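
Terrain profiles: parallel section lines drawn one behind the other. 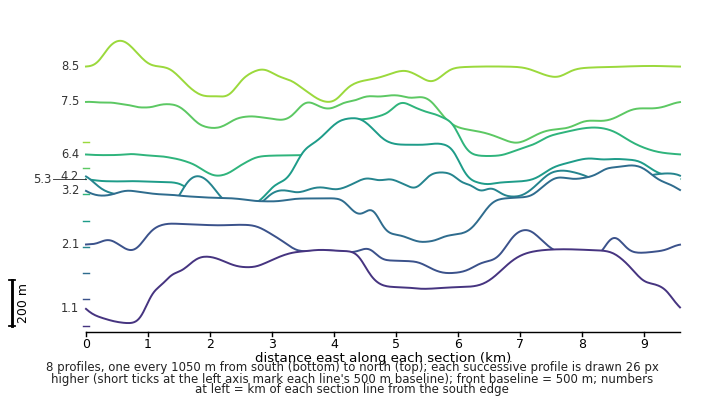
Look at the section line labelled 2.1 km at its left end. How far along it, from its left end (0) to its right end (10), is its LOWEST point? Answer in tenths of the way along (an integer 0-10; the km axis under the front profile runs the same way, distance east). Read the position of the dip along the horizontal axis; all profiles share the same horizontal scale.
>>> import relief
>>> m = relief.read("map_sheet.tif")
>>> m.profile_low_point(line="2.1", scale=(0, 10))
6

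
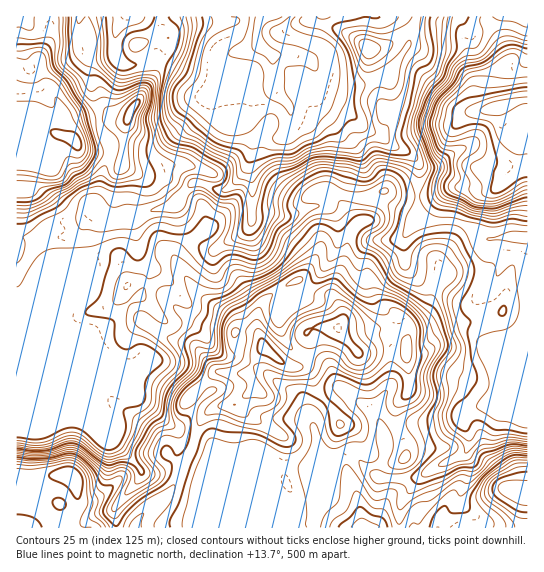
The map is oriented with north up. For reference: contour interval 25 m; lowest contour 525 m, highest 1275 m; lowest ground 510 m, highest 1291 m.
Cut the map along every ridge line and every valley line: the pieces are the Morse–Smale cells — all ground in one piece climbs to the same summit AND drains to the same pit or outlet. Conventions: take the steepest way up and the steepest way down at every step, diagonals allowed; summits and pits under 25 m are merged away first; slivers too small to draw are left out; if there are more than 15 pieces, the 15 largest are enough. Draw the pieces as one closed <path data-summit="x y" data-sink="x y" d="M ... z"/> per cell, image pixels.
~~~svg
<path data-summit="513 490" data-sink="265 17" d="M321 16l-56 0-6 7 0 20 14 14 2 26-5 6-16 4-10 9-1 16 10 17-6 32-6 9-18 15-22-8-10 1-15 19 12 26 13 16 8 4 6 0 28-16 8-8 2-12 21 0 13 3 24-9 12-2 11 4 20 19 17-11 5-19 5-6 5-1 13 5 18-1 0-33-7-9-16-6-17-13 10-8 5-15-1-25-3-9-9 0-21 8-19 0-17-6-9-14-9-7 8-5z"/><path data-summit="73 475" data-sink="265 17" d="M17 308l-1 219 99 1 0-21 21-24 6-11 15 0 15-11 7-12 0-15-8-9-40-33-44-20-57-57-9-3z"/><path data-summit="263 347" data-sink="265 17" d="M250 225l-7 8-18 10-12 10 2 18 18 26 10 22 0 19-6 11-7 6-7 0-5-3-24-25-9-4-14 1-12-8 0 5-14 18-1 15 2 6 17 1 22 7 23 23-26 33-5 3-5-1 5 4 6 11 22 7 5 3 5 6 20 10 23 22 1-19 3-6 53 4 18-9-6 0-7-5-8-35 3-6 12-13 16-11-7-6-9-18-12-6-20-7-8-9-7-14-1-11 17-20-11 2-4-3-21-38-9-25z"/><path data-summit="494 107" data-sink="265 17" d="M527 16l-132 1 6 2 6 6 2 5 0 13-21 32 4 36-5 15-10 8 17 13 16 6 7 9 1 34 13 0 24-9 39 2 34-24z"/><path data-summit="133 109" data-sink="265 17" d="M259 45l-28 8-6 4-8 10-6 18-8-1-10-8-31-16-7 17-30 44-26-2 2 12 10 15 0 8-10 23-2 17-8 12 2 7 6 6 12 2 26-4 17-8 20-4 11-15 9-7 7 0 22 8 18-16 8-14 4-19 0-7-10-17 1-16 5-6 21-7 5-6-2-26z"/><path data-summit="338 327" data-sink="265 17" d="M323 205l-12 2-24 9-13-3-22 1-1 20 9 25 9 18 16 23 12-3-16 16-2 5 1 11 7 14 8 9 20 7 12 6 10 20 32 22 8 8 8 22 28-12 25-2 24-7 6-6-8-13-5-4-32 0-10-2-4-4-2-45-6-6-14-7-28 2-13 4-7-5-2-3 6-8 0-4-11-24 11-25 5-28 5-11-19-18z"/><path data-summit="513 490" data-sink="527 238" d="M386 191l-9 4-6 22-12 6-4 6 18 11 22 0 8-4 1 25 3 6 8 9 23 9 24 16 8 2 5-3 12-13-4 7 0 11 11 32 12-1 15-10-28 68-10 11-15 6 12 22 5 20 15 20 5 13 5 3 17 4 1-255-19-2-24 3-14-11-16-7-28-1-10-11 0-13-18 0z"/><path data-summit="338 327" data-sink="527 238" d="M354 228l-6 10-3 20-13 33 11 24 0 4-6 8 2 3 6 5 25-6 17 0 10 4 10 9 2 45 4 4 10 2 32 0 5 4 9 14 14-6 10-11 6-11 22-57-15 10-12 1-11-32 0-14-8 9-5 3-8-2-24-16-23-9-8-9-3-6-1-25-8 4-22 0z"/><path data-summit="75 141" data-sink="265 17" d="M79 16l-63 1 1 258 22-32 12-6 20-1 9-6 12-17-1-7 8-12 2-17 10-23-2-12-8-11-3-12-21 5-5 6-1 7-10-3 4-20-10-17 0-6 20-14 13-19-7-5-2-6-2-17z"/><path data-summit="513 490" data-sink="265 17" d="M93 211l-16 22-6 3-20 1-8 3-10 9-6 13-11 13 0 32 5 5 9 3 31 29 50 21 20 6 14-10 0-22 14-18-3-10-16-16 11-25-12-16-6-36-26 3-8-2z"/><path data-summit="513 490" data-sink="265 17" d="M467 411l-12 8-42 6-29 13 1 17-6 16 0 6 7 2 34-2-20 29-1 22 129-1 0-33-18-5-5-3-5-13-12-15-8-25z"/><path data-summit="134 527" data-sink="265 17" d="M179 435l0 14-7 12-15 11-15 0-6 11-21 24 2 21 179-1 0-2-11-12-18-9-4-5-3-8-25-24-20-10-5-6-5-3-22-7z"/><path data-summit="338 327" data-sink="265 17" d="M175 204l-21 5-21 9 6 36 12 16-11 25 25 26 6 3 14-1 9 4 24 25 12 3 7-6 6-11 0-19-3-8-11-21-14-19 0-21-9-2-11-10-10-13z"/><path data-summit="369 49" data-sink="265 17" d="M394 16l-72 0-3 6-7 31-8 5 9 7 9 14 17 6 19 0 29-9 22-33 0-13-2-5-6-6z"/><path data-summit="362 527" data-sink="265 17" d="M353 452l-7 0-11 5-10 14-6 19-4 37 83 1 2-22 19-28-41-1-8-5z"/>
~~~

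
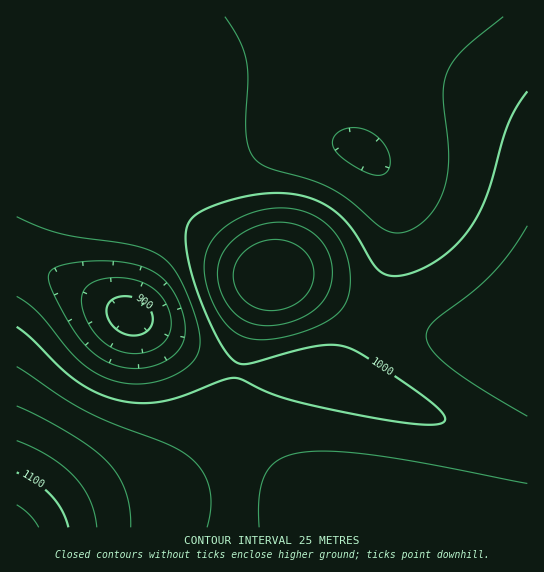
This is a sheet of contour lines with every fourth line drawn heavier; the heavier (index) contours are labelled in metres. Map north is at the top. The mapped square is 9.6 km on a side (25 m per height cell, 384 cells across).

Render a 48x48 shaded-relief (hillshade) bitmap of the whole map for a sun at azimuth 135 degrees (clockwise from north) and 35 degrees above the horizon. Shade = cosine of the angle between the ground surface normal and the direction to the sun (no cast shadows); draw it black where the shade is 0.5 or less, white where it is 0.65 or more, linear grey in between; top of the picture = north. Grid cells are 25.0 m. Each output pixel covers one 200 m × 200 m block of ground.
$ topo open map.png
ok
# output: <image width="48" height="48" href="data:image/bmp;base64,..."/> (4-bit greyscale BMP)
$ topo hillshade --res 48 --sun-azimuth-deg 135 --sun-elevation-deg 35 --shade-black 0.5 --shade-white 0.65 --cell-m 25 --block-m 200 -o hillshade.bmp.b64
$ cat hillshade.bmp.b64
<image width="48" height="48" href="data:image/bmp;base64,Qk32BAAAAAAAAHYAAAAoAAAAMAAAADAAAAABAAQAAAAAAIAEAAATCwAAEwsAABAAAAAAAAAAAAAAABEREQAiIiIAMzMzAERERABVVVUAZmZmAHd3dwCIiIgAmZmZAKqqqgC7u7sAzMzMAN3d3QDu7u4A////AHiJmZmZmZmIiId3d3d3d3d3d3d3d3dmZneImZmZmZiIiId3d3d3d3d3d3d3d3ZmZnd4iJmZmYiIiId3d3d3d3d3d3d3dmZmZmd3iIiIiIiIiId3d3d3d3d3d3dmZmZmZmZ3eIiIiIiIiHd3d3d3d3d3dmZmZmZmZmZ3d3iIiIiId3d3d3d3d3dmZmZmZmZmZmZnd3d3d3d3d3d3d3d3d2ZmZmZmZmZmZmZmd3d3d3d3d3d3d3d2ZmZmZmZmZmZnd2ZmZndmZmZ3d3d3d3ZmZmZmZmZmZmd3eGZmZmZmZmZmZnd3ZmZmZmZmZmZmd3d4iGZmZmZlVVVVZmZmZmZmZmZmZmZ3d4iIiGZmZmVVRERFVWZmZmZmZmZmZ3d3iIiIiGZmZmVUQzM0RVZmZmZmZmZ3d3iIiIiIiHd3dmVEMyIjNFZnd3d3d3d3eIiIiIiIiHd3d2VEMhESNFZ4iIiId3eIiIiIiIh3d3d3d2ZUMhERI1aJmqqpmIiIiIiId3d3d3d4h3ZUMhERI1aJu8y7qZiIiHd3d3d3d3d4iIdlQyERI1eKvN3cupmId3d3d3d3d3eIiYh3VDIRI1aKve7u26mHd3ZmZmZmZneImZmYdlMiI0aJvN7u3LmHdmZmZmZmZneImqqpl2VDI0V4q83u7bqHdmZmZmZmZneJmru7qYZTMzVniazd7cqXZmVVVWZmZneJqrzLupdUMjRWeJq83cuYZlVVVVVmZneJq7zMuphkMiJFZ4irzMuYdlVVVVVWZniZq7zLuph1MhEkVneJq7qYdlVVVVVVZoiZqru7uph1MhESRWZ4mqqYdlVVVVVVVoiZqqqqqph2QhABI1VniZmYdlVVVVVVVYmZmZqpmZh2UyAAEjRWeIiHdlVVVVVVVYiJmZmZmIh3VDEAASNFZ4iHZlVVVVVVVYiIiIiIiIh3ZUMhESI0Vnd3ZlVVVVVVVYiIiIiIiId3dlQyIiI0Vmd3ZlVVVVVVVYiId3d3d3d3d2ZUMzNEVmZ3ZmVVVVVVVXd3d3d3d3d3d3dlVERFVmd3ZmZVVVVVVXd3d3d3d3d3d3d3ZmZmZnd3dmZmVVVVZnd3d3d3d3d3iIiHd3d3d3d3d2ZmZmZmZnd3d3d3d3d3iIiIiIiIiIh3d3ZmZmZmZnd3d3d3d3d4iIiIiIiIiIiHd3dmZmZmZnd3d3d3d3d4iIiIiIiIiIiId3dmZmZmZnd3d3d3d3d4iIiIiJmZiIiId3d2ZmZmZnd3d3d3d3d4iIiIiImYiIiId3d2ZmZmZnd3d3d3d3d4iIiIiIiIiIiId3d2ZmZmZnd3d3d3d3d3iIiIiIiIiIiId3d2ZmZmZnd3d3d3d3d3iIiIiIiIiIiHd3d2ZmZmZnd3d3d3d3d3iIiIiIiIiIh3d3d2ZmZmZnd3d3d3d3d3eIiIiIiIiId3d3d2ZmZmZnd3d3d3d3d3d4iIiIiIh3d3d3dmZmZmZnd3d3d3d3d3d3iIiIiHd3d3d3dmZmZmZnd3d3d3d3d3d3eIiIh3d3d3d3dmZmZmZg=="/>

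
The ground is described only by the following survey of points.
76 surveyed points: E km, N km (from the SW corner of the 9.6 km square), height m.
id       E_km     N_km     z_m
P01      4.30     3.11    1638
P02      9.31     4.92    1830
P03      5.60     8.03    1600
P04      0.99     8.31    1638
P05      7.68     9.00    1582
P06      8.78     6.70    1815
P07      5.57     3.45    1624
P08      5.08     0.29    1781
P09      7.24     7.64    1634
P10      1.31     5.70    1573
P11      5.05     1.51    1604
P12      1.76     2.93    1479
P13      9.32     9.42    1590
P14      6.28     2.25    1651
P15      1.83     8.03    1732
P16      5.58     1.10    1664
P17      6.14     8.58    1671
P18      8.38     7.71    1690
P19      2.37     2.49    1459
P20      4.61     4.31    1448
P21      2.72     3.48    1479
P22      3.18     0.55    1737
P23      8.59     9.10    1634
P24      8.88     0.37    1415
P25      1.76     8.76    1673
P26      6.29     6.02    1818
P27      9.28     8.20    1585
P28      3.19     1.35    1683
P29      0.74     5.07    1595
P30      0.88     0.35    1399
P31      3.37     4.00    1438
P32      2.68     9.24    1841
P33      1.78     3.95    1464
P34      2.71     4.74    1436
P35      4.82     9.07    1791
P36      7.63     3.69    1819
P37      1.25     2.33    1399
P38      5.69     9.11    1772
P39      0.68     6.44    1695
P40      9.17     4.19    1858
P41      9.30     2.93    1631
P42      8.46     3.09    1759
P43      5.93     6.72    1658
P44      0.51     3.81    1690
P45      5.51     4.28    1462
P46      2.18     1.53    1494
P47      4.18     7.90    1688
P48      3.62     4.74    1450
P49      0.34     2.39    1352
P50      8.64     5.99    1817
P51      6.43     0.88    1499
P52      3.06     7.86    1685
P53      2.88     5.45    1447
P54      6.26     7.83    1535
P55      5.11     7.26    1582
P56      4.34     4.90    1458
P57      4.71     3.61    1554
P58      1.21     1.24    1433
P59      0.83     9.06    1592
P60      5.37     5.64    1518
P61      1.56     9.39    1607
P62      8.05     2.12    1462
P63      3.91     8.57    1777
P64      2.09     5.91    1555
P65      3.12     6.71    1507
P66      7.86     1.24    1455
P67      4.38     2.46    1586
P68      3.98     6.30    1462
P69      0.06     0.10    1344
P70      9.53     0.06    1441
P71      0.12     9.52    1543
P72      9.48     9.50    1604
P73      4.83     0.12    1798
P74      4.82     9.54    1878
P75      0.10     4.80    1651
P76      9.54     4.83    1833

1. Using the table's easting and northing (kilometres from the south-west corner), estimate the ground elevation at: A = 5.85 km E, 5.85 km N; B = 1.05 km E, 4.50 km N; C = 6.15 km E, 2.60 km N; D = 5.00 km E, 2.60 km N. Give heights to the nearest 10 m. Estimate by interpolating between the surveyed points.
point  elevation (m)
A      1670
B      1590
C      1680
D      1590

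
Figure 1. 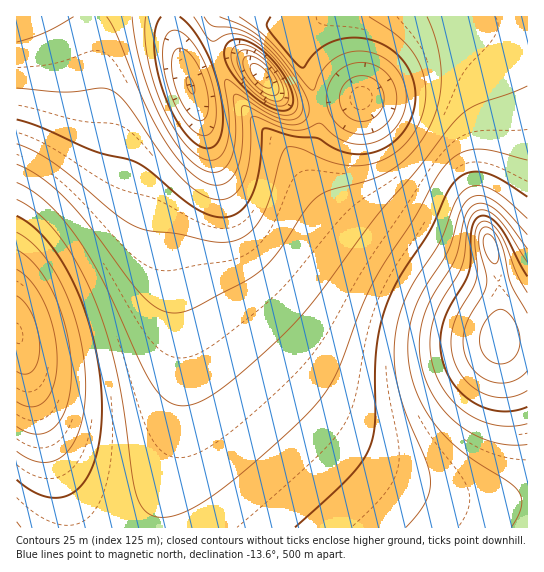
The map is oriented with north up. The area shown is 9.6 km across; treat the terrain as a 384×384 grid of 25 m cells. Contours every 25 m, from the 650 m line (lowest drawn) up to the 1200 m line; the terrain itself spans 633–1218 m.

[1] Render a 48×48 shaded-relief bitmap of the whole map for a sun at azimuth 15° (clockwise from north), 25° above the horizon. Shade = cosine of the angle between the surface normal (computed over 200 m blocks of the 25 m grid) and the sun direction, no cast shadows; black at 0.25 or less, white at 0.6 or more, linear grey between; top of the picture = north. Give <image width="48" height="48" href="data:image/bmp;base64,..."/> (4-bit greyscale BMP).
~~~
<image width="48" height="48" href="data:image/bmp;base64,Qk32BAAAAAAAAHYAAAAoAAAAMAAAADAAAAABAAQAAAAAAIAEAAATCwAAEwsAABAAAAAAAAAAAAAAABEREQAiIiIAMzMzAERERABVVVUAZmZmAHd3dwCIiIgAmZmZAKqqqgC7u7sAzMzMAN3d3QDu7u4A////AGZmd3d3iIiIiIiIiIiIiIiIiIiIiIh3eGZmd3d3iIiIiIiIiIiIiIiIiIiIh3d3d2ZmZ3d4iIiIiIiIiIiIiIiIiIiHd3d3d2ZmZ3d4iIiIiIiIiIiIiIiIiId3d3d3d2ZmZ3d4iIiIiIiIiIiIiIiIiHd3d3d3d1VmZ3d4iIiIiIiIiIiIiIiIh3d3dmZmZlVmZ3eIiIiIiIiIiIiIiIiId3d2ZmZmZlVmZ3eIiIiIiIiIiIiIiIiHd3dmZVVVVVVmd3iIiIiIiIiIiIiIiIh3d3ZmVVVVVVVmd3iIiIiIiIiIiIiIiIh3d2ZlVERERVZmd4iIiIiIiIiIiIiIiId3d2ZVRERERFZneIiIiIiIiIiIiIiIiId3dmVURDM0RGZneIiIiIiIiIiIiIiIiId3dmVURDNERWZ3iIiIiIiIiIiIiIiIiId3dmVUREREVWd4iImZiIiIiIiIiIiIiId3dmVVRERFVneIiZmZmIiIiIiIiIiIiId3dmZVVVVWZneImZmZmIiIiIiIiIiIiId3dmZlVWZmd3iJmZmZmIiIiIiIiIiIiId3d2ZmZmd3iIiZmZmZmIiIiIiIiIiIiId3d3d3d3eIiYmZqqmZmIiIiIiIiIiIiIh3d3d3iIiImZmqqqmZmIiIiIiIiIiIiIiIiIiIiIiJmpqqqqqZmIiIiIiIiIiIiIiIiIiImZiJq6qqqqqZmIiIiIiIiIiIiIiIiIiJmYh4q6qqqqqZmIiIiIiIiIiIiIiIiIiZmYZorKq7qqqZmIiIiIiIiIiIiIiIiIiZmHVIvLu7qqmZmIiIiImYiIiIiIiIiIiZh1Nazbu7qqmZiIiIiZmYiIiIiIiIiIiIh1Sd3bu7qqmZiIiImZmZiIiIiIiIiIiIhljv7Lu7qqmZiIiJmaqZiIiIiIiIiIiId3z/3Lu6qpmZiIiZqqqZiIiIiIiIiIiIiK7+y7u6qpmYiIiaq7qZiIiIiIiIiIiIib7turuqqZmYiImau7qYh3iIiImZiIiIib3cqrqqqZmIiJmrzLqYd3iIiZmZmYiIibu6qaqqmZmIiJq7zLqHd3iImqqqqZiImaqqmaqqmZmIiZq83LmHd3iJqru7upmImZqZmaqpmZiIiZvN3Kh2Z4mqq8zMuqmYmZmZmKqZmYiIiavN25dmaL3cu8zMuqmIiZmYiJmZmYiImavNyoZVjP/rq8u7qpiIiIiIiJmZmIiImrzcuXVX3//JmqqpmIiIiIiIiJmZiIiImrzMqFRc//xliZmIh3d3iIiIiJmYiIiImrzLlkSf/8QTeId3ZmZneIiIiJmIiIiJmru5dDbf+zAEd2ZlVVVneIiIiJiIiIiJmruoUznvogAGZlVEREVneIiIiIiIiIiJmqqWQ0rIEAA2ZUQzM0Vnd4iIiIiIiIiJmql1MlhhAAFnZUQzM0Vnd4iIiIiIiIiJmZhkM1UQABZ3ZlRDRFZnd3iIiIiIiIiJmYdUI0IAAWd3dlVVVWZ3d3d3d4iIiIiJmYdTIzEAFXh3dmVVVmZ3d3d3dw=="/>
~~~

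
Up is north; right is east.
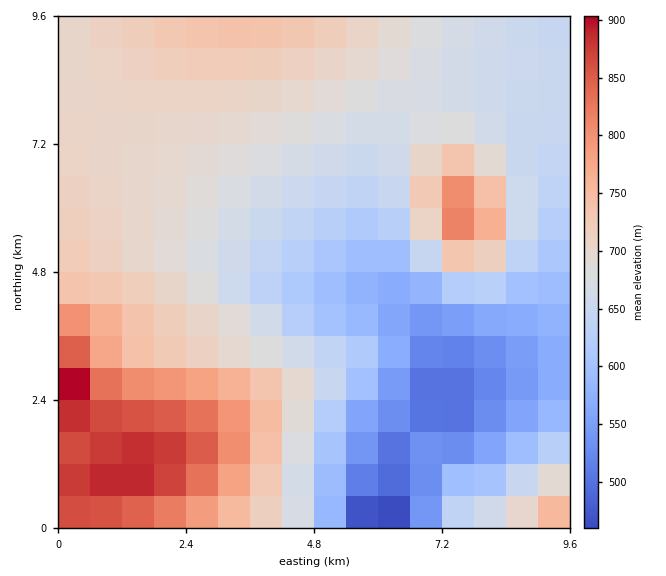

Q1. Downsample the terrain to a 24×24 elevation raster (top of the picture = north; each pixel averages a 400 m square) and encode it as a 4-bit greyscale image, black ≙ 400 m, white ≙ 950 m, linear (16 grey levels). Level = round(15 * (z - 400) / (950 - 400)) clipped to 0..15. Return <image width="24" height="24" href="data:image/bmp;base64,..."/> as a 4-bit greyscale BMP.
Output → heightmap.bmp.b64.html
<image width="24" height="24" href="data:image/bmp;base64,Qk2WAQAAAAAAAHYAAAAoAAAAGAAAABgAAAABAAQAAAAAACABAAATCwAAEwsAABAAAAAAAAAAAAAAABEREQAiIiIAMzMzAERERABVVVUAZmZmAHd3dwCIiIgAmZmZAKqqqgC7u7sAzMzMAN3d3QDu7u4A////AMzMy7qZh2MRNGh4mt3d3Luph2QiNGZnid3d3cuph2QzNFVmeN3d3cy6h2UzNERVZ93d3cy6l2VDMzNFVu3czMu6mGVEMjNEVe3Lu7qpmHZUMzM0Rey6qpmZiHZlQzM0RcupmYiHd2ZlQzNERbqpmIiIdmVVREREVaqqmZh3ZlVURFVVVZmYiId2ZlVVVWdmVZmYiId3ZmVVV4mHZpmIiId3dmZmaKuXZpmIiIh3d2ZmebyXZpiIiIh3d3ZniruXZoiIiIiHd3d3iaqHd4iIiIiIh3d3iJiHd4iIiIiIiHd3eIh3d4iIiIiIiIh3d3d3d4iIiIiIiIiId3d3d4iImZmZmIiIh3d3d4iJmZmZmZiIiHd3d4iZmZmZmZmIiHd3dw=="/>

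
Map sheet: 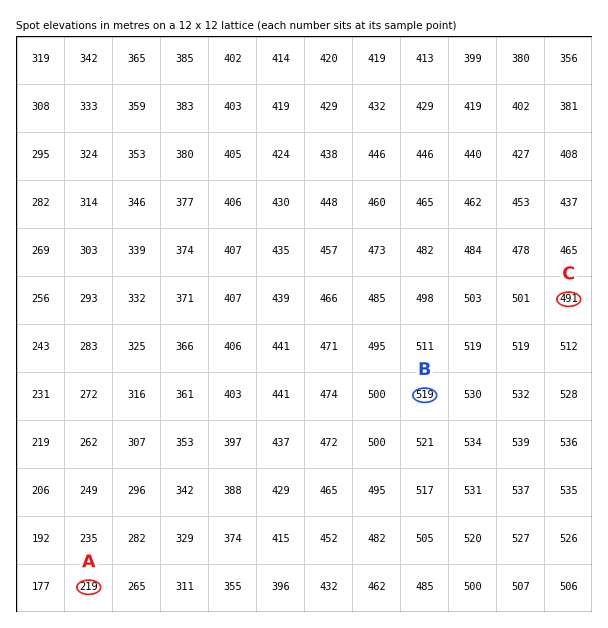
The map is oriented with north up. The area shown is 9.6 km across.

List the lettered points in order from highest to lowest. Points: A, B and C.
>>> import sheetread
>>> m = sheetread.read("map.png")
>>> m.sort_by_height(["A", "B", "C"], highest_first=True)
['B', 'C', 'A']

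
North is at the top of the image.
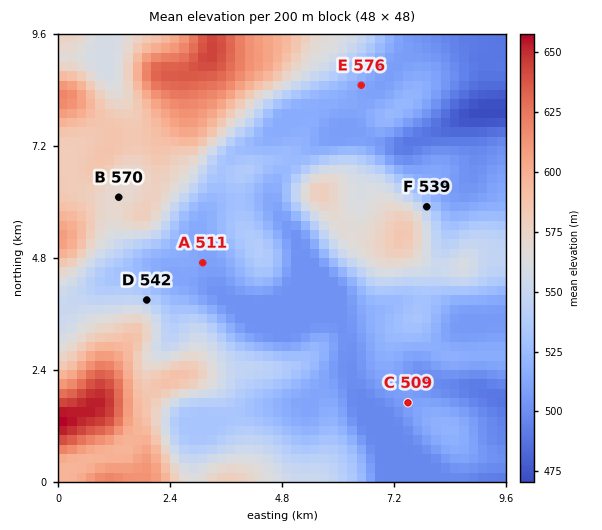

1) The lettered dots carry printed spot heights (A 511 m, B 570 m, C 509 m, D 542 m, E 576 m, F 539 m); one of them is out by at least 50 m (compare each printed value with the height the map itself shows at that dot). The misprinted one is E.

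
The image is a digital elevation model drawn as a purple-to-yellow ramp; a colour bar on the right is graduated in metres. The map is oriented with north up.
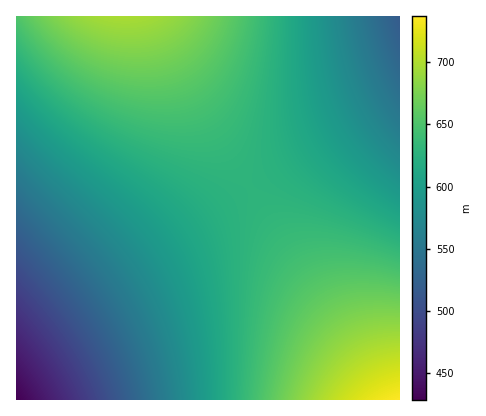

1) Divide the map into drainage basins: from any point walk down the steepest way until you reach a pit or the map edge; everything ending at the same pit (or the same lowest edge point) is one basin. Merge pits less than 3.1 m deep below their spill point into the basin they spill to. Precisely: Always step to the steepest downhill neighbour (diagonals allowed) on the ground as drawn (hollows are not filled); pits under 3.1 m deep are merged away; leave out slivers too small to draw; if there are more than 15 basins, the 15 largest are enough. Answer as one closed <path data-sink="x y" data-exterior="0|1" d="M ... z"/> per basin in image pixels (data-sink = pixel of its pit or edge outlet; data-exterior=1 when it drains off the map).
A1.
<path data-sink="16 400" data-exterior="1" d="M154 16l-138 0 0 384 368 0-45-76-69-104-54-88z"/><path data-sink="400 16" data-exterior="1" d="M400 16l-246 0 42 82 41 70 102 156 45 76 16 0z"/>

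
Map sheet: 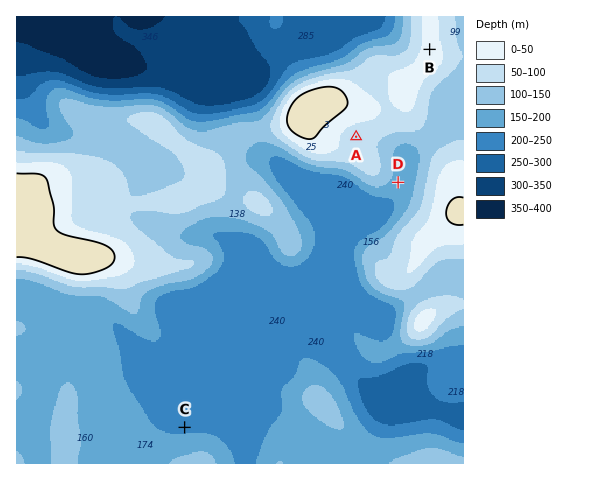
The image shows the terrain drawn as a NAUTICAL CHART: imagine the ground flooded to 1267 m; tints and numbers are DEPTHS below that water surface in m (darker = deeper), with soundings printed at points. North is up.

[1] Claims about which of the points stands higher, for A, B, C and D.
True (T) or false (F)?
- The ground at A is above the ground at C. T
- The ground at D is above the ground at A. F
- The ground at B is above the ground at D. T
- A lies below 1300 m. T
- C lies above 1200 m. F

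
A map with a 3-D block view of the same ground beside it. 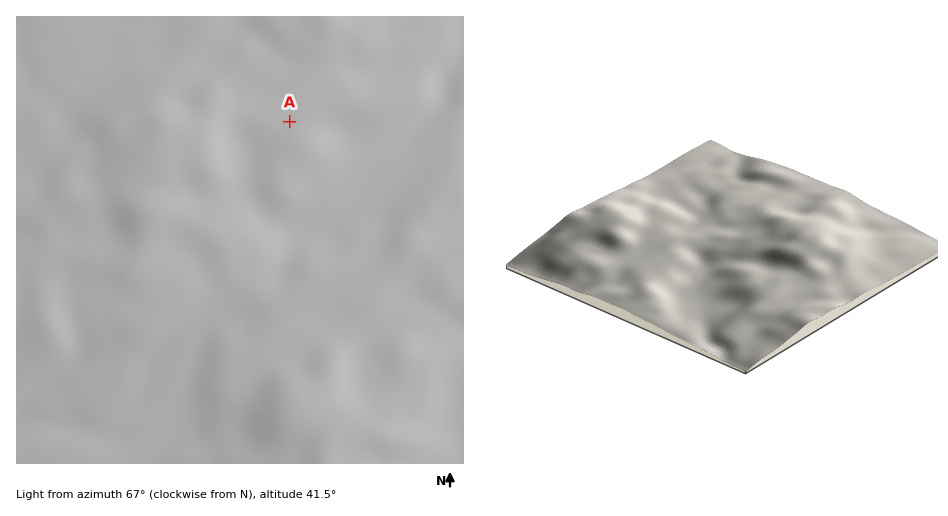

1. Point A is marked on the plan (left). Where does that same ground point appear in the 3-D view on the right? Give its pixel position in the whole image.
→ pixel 769 287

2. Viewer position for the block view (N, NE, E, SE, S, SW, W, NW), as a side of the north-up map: NE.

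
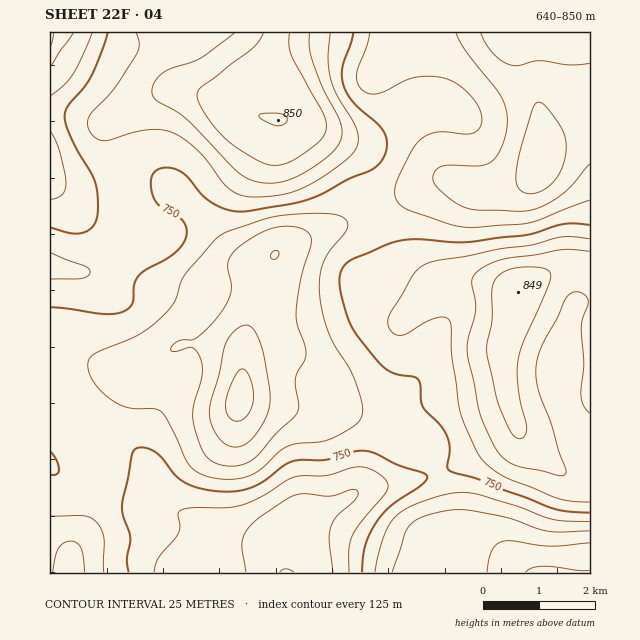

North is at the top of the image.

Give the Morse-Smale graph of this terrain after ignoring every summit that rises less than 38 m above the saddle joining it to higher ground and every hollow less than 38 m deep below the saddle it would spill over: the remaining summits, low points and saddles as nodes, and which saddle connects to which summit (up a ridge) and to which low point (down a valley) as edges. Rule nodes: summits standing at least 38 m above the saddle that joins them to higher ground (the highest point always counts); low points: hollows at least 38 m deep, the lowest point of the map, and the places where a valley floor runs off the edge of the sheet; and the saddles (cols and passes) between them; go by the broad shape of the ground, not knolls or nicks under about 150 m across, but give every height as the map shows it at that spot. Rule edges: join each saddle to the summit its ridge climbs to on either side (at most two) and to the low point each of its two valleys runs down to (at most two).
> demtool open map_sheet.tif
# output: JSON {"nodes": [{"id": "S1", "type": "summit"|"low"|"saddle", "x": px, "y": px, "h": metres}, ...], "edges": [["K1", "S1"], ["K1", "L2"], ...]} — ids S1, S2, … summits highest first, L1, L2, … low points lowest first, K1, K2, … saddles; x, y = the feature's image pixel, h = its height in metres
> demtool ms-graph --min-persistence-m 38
{"nodes": [
{"id": "S1", "type": "summit", "x": 274, "y": 119, "h": 850},
{"id": "S2", "type": "summit", "x": 518, "y": 292, "h": 849},
{"id": "S3", "type": "summit", "x": 287, "y": 572, "h": 826},
{"id": "L1", "type": "low", "x": 239, "y": 399, "h": 640},
{"id": "L2", "type": "low", "x": 545, "y": 572, "h": 646},
{"id": "L3", "type": "low", "x": 573, "y": 33, "h": 651},
{"id": "L4", "type": "low", "x": 70, "y": 571, "h": 692},
{"id": "L5", "type": "low", "x": 64, "y": 33, "h": 697},
{"id": "K1", "type": "saddle", "x": 116, "y": 183, "h": 758},
{"id": "K2", "type": "saddle", "x": 438, "y": 472, "h": 748},
{"id": "K3", "type": "saddle", "x": 80, "y": 413, "h": 746},
{"id": "K4", "type": "saddle", "x": 376, "y": 212, "h": 732}],
"edges": [["K1", "S1"], ["K1", "L1"], ["K1", "L5"], ["K2", "S2"], ["K2", "S3"], ["K2", "L1"], ["K2", "L2"], ["K3", "S3"], ["K3", "L1"], ["K3", "L4"], ["K4", "S1"], ["K4", "S2"], ["K4", "L1"], ["K4", "L3"]]}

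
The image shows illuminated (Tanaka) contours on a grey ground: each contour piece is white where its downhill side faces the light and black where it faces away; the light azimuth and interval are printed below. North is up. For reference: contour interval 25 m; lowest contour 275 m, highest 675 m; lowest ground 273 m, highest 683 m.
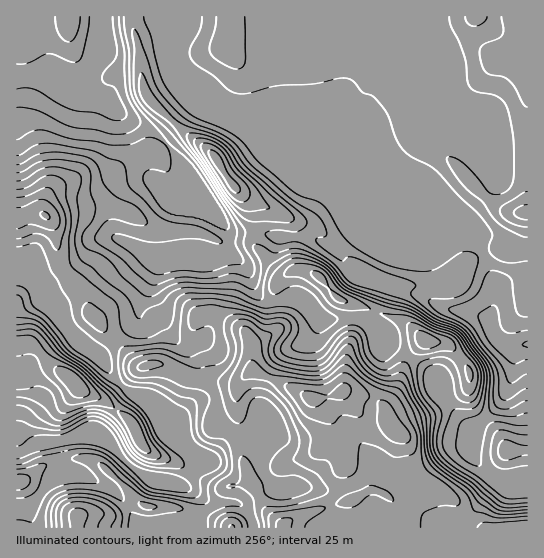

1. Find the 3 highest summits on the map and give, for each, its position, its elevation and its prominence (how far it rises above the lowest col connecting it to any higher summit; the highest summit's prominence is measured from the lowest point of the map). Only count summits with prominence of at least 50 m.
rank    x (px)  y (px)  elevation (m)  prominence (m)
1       311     398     683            410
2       78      515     659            119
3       73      381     648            152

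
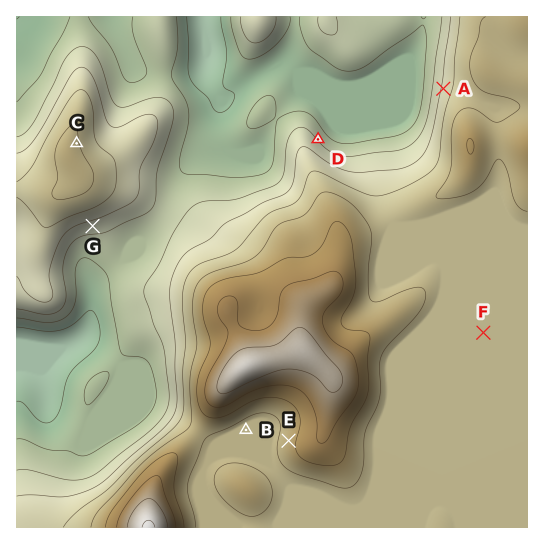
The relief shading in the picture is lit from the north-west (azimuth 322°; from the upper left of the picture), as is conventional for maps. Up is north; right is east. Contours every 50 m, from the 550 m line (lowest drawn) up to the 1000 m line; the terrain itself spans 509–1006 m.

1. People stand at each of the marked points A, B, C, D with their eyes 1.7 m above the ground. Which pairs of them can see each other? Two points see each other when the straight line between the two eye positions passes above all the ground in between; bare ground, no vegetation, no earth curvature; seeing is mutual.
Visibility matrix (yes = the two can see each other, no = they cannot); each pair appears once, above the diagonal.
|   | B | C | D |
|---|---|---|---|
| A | no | yes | yes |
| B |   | no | no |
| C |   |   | no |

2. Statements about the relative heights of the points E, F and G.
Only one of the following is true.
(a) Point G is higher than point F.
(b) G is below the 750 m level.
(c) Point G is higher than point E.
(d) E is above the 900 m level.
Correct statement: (b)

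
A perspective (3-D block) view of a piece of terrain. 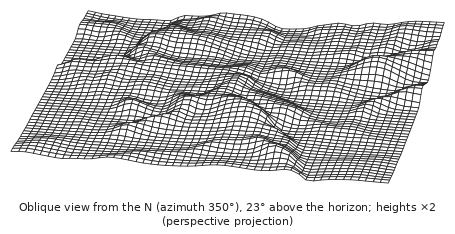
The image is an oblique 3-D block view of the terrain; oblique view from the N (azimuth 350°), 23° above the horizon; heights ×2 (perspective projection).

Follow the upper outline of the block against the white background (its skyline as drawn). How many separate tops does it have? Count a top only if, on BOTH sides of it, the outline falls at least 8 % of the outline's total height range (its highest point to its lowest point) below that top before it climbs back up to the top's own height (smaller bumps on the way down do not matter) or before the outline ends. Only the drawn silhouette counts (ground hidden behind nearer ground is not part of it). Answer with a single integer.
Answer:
2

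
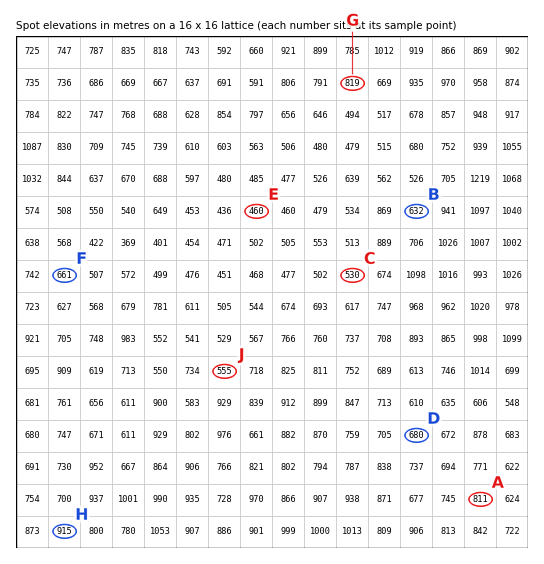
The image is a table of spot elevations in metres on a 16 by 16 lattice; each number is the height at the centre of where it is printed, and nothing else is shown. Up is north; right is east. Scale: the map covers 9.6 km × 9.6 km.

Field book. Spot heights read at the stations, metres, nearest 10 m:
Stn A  810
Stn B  630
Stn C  530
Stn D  680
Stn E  460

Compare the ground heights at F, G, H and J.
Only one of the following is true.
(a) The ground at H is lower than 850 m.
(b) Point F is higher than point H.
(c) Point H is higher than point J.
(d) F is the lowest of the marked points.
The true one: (c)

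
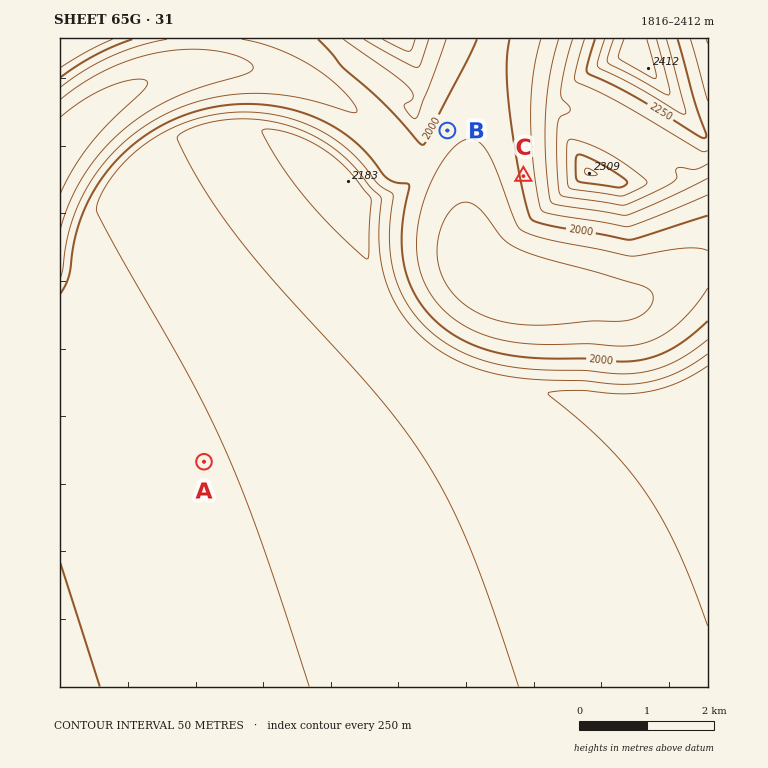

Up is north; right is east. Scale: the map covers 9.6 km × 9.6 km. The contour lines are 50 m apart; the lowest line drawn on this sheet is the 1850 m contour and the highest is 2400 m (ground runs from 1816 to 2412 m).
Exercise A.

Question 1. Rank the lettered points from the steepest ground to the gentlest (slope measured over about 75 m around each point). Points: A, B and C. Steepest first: C B A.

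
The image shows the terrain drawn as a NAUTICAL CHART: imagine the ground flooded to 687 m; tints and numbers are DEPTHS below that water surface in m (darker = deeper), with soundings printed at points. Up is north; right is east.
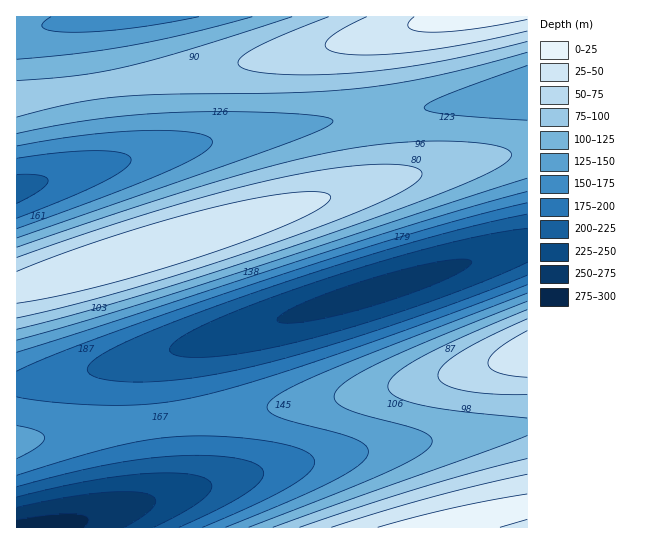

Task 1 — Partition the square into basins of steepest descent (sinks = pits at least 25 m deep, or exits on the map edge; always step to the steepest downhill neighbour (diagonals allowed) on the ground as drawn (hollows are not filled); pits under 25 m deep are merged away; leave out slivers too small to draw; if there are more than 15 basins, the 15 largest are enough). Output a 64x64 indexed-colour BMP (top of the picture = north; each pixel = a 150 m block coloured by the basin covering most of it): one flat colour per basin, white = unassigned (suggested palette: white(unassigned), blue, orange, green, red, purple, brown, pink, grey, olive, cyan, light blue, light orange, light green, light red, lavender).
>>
<image width="64" height="64" href="data:image/bmp;base64,Qk12CAAAAAAAAHYAAAAoAAAAQAAAAEAAAAABAAQAAAAAAAAIAAATCwAAEwsAABAAAAAAAAAA////ALR3HwAOf/8ALKAsACgn1gC9Z5QAS1aMAMJ34wB/f38AIr28AM++FwDox64AeLv/AIrfmACWmP8A1bDFADMzMzMzMzMzMzMzMzMzMzMzMzMzMzMzMzMzMzMzMzMzMzMzMzMzMzMzMzMzMzMzMzMzMzMzMzMzMzMzMzMzMzMzMzMzMzMzMzMzMzMzMzMzMzMzMzMzMzMzMzMzMzMzMzMzMzMzMzMzMzMzMzMzMzMzMzMzMzMzMzMzMzMzMzMzMzMzMzMzMzMzMzMzMzMzMzMzMzMzMzMzMzMzMzMzMzMzMzMzMzMzMzMzMzMzMzMzMzMzMzMzMzMzMzMzMzMzMzMzMzMzMzMzMzMzMzMzMzMzMzMzMzMzMzMzMzMzMzMzMzMzMzMzMzMzMzMzMzMzMzMzMzMzMzMzMzMzMzMzMzMzMzMzMzMzMzMzMzMzMzMzMzMzMzMzMzMzMzMzMzMzMzMzMzMzMzMzMzMzMzMzMzMzMzMzMzMzMzMzMzMzMzMzMzMzMzMzMzMzMzMzMzMzMzMzMzMzMzMzMzMzMzMzMzMRETMzMzMzMzMzMzMzMzMzMzMzMzMzMzMzMzMzMzMzMxEREREREzMzMzMzMzMzMzMzMzMzMzMzMzMzMzMzMzMzEREREREREREREzMzMzMzMzMzMzMzMzMzMzMzMzMzMzMRERERERERERERERERETMzMzMzMzMzMzMzMzMzMzMzMxEREREREREREREREREREREREzMzMzMzMzMzMzMzMzMzERERERERERERERERERERERERERETMzMzMzMzMzMzMzMRERERERERERERERERERERERERERERETMzMzMzMzMzMxERERERERERERERERERERERERERERERERETMzMzMzMzEREREREREREREREREREREREREREREREREREREzMzMzMRERERERERERERERERERERERERERERERERERERERMzMxERERERERERERERERERERERERERERERERERERERERETERERERERERERERERERERERERERERERERERERERERERERERERERERERERERERERERERERERERERERERERERERERERERERERERERERERERERERERERERERERERERERERERERERERERERERERERERERERERERERERERERERERERERERERERERERERERERERERERERERERERERERERERERERERERERERERERERERERERERERERERERERERERERERERERERERERERERERERERERERERERERERERERERERERERERERERERERERERERERERERERERERERERERERERERERERESIRERERERERERERERERERERERERERERERERERERERERIiIhEREREREREREREREREREREREREREREREREREREREiIiIiIRERERERERERERERERERERERERERERERERERESIiIiIiIhERERERERERERERERERERERERERERERERERIiIiIiIiIiEREREREREREREREREREREREREREREREREiIiIiIiIiIiIhERERERERERERERERERERERERERERESIiIiIiIiIiIiIiERERERERERERERERERERERERERERIiIiIiIiIiIiIiIiIhEREREREREREREREREREREREREiIiIiIiIiIiIiIiIiIiERERERERERERERERERERERESIiIiIiIiIiIiIiIiIiIiIRERERERERERERERERERERIiIiIiIiIiIiIiIiIiIiIiIiEREREREREREREREREREiIiIiIiIiIiIiIiIiIiIiIiIiIhERERERERERERERESIiIiIiIiIiIiIiIiIiIiIiIiIiIiERERERERERERERIiIiIiIiIiIiIiIiIiIiIiIiIiIiIiIhEREREREREREiIiIiIiIiIiIiIiIiIiIiIiIiIiIiIiIiIRERERERESIiIiIiIiIiIiIiIiIiIiIiIiIiIiIiIiIiIiIRERERIiIiIiIiIiIiIiIiIiIiIiIiIiIiIiIiIiIiIiIiIREiIiIiIiIiIiIiIiIiIiIiIiIiIiIiIiIiIiIiIiIiIiIiIiIiIiIiIiIiIiIiIiIiIiIiIiIiIiIiIiIiIiIiIiIiIiIiIiIiIiIiIiIiIiIiIiIiIiIiIiIiIiIiIiIiIiIiIiIiIiIiIiIiIiIiIiIiIiIiIiIiIiIiIiIiIiIiIiIiIiIiIiIiIiIiIiIiIiIiIiIiIiIiIiIiIiIiIiIiIiIiIiIiIiIiIiIiIiIiIiIiIiIiIiIiIiIiIiIiIiIiIiIiIiIiIiIiIiIiIiIiIiIiIiIiIiIiIiIiIkREQiIiIiIiIiIiIiIiIiIiIiIiIiIiIiIiIiIiIiIiREREREREIiIiIiIiIiIiIiIiIiIiIiIiIiIiIiIiIiJEREREREREREQiIiIiIiIiIiIiIiIiIiIiIiIiIiIiIkRERERERERERERERCIiIiIiIiIiIiIiIiIiIiIiIiIiREREREREREREREREREREIiIiIiIiIiIiIiIiIiIiIiJEREREREREREREREREREREREIiIiIiIiIiIiIiIiIiIkREREREREREREREREREREREREREIiIiIiIiIiIiIiIiRERERERERERERERERERERERERERERCIiIiIiIiIiIiJEREREREREREREREREREREREREREREREQiIiIiIiIiIkREREREREREREREREREREREREREREREREREIiIiIiIi"/>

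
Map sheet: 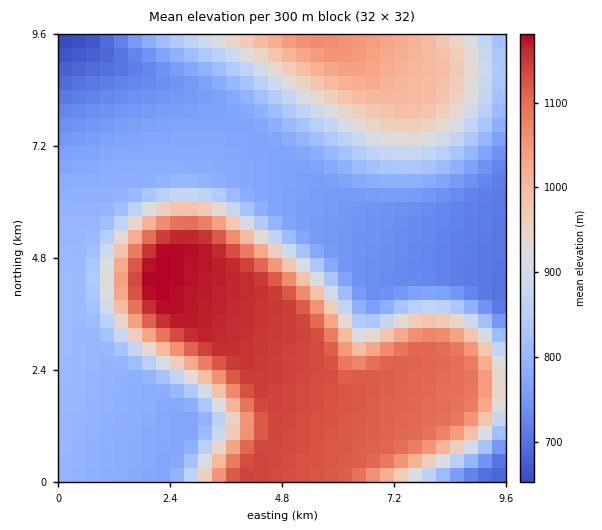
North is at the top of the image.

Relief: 650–1180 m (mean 910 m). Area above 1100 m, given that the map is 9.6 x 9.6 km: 19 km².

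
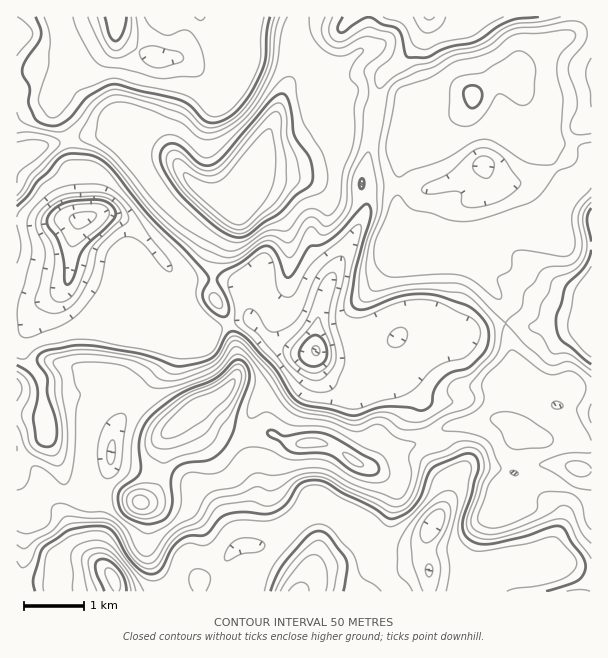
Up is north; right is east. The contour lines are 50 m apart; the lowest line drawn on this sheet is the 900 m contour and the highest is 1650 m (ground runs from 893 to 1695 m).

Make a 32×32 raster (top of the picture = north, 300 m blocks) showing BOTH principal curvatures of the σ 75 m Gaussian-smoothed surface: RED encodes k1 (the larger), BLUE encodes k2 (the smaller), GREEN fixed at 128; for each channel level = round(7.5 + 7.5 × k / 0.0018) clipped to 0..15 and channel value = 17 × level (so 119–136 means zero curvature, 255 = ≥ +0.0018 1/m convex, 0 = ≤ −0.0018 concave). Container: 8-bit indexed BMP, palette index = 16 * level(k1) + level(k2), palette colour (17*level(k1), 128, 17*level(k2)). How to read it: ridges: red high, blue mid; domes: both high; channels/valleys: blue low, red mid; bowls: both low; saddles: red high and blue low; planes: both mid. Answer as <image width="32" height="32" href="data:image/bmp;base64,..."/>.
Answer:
<image width="32" height="32" href="data:image/bmp;base64,Qk02CAAAAAAAADYEAAAoAAAAIAAAACAAAAABAAgAAAAAAAAEAAATCwAAEwsAAAABAAAAAAAAAIAAABGAAAAigAAAM4AAAESAAABVgAAAZoAAAHeAAACIgAAAmYAAAKqAAAC7gAAAzIAAAN2AAADugAAA/4AAAACAEQARgBEAIoARADOAEQBEgBEAVYARAGaAEQB3gBEAiIARAJmAEQCqgBEAu4ARAMyAEQDdgBEA7oARAP+AEQAAgCIAEYAiACKAIgAzgCIARIAiAFWAIgBmgCIAd4AiAIiAIgCZgCIAqoAiALuAIgDMgCIA3YAiAO6AIgD/gCIAAIAzABGAMwAigDMAM4AzAESAMwBVgDMAZoAzAHeAMwCIgDMAmYAzAKqAMwC7gDMAzIAzAN2AMwDugDMA/4AzAACARAARgEQAIoBEADOARABEgEQAVYBEAGaARAB3gEQAiIBEAJmARACqgEQAu4BEAMyARADdgEQA7oBEAP+ARAAAgFUAEYBVACKAVQAzgFUARIBVAFWAVQBmgFUAd4BVAIiAVQCZgFUAqoBVALuAVQDMgFUA3YBVAO6AVQD/gFUAAIBmABGAZgAigGYAM4BmAESAZgBVgGYAZoBmAHeAZgCIgGYAmYBmAKqAZgC7gGYAzIBmAN2AZgDugGYA/4BmAACAdwARgHcAIoB3ADOAdwBEgHcAVYB3AGaAdwB3gHcAiIB3AJmAdwCqgHcAu4B3AMyAdwDdgHcA7oB3AP+AdwAAgIgAEYCIACKAiAAzgIgARICIAFWAiABmgIgAd4CIAIiAiACZgIgAqoCIALuAiADMgIgA3YCIAO6AiAD/gIgAAICZABGAmQAigJkAM4CZAESAmQBVgJkAZoCZAHeAmQCIgJkAmYCZAKqAmQC7gJkAzICZAN2AmQDugJkA/4CZAACAqgARgKoAIoCqADOAqgBEgKoAVYCqAGaAqgB3gKoAiICqAJmAqgCqgKoAu4CqAMyAqgDdgKoA7oCqAP+AqgAAgLsAEYC7ACKAuwAzgLsARIC7AFWAuwBmgLsAd4C7AIiAuwCZgLsAqoC7ALuAuwDMgLsA3YC7AO6AuwD/gLsAAIDMABGAzAAigMwAM4DMAESAzABVgMwAZoDMAHeAzACIgMwAmYDMAKqAzAC7gMwAzIDMAN2AzADugMwA/4DMAACA3QARgN0AIoDdADOA3QBEgN0AVYDdAGaA3QB3gN0AiIDdAJmA3QCqgN0Au4DdAMyA3QDdgN0A7oDdAP+A3QAAgO4AEYDuACKA7gAzgO4ARIDuAFWA7gBmgO4Ad4DuAIiA7gCZgO4AqoDuALuA7gDMgO4A3YDuAO6A7gD/gO4AAID/ABGA/wAigP8AM4D/AESA/wBVgP8AZoD/AHeA/wCIgP8AmYD/AKqA/wC7gP8AzID/AN2A/wDugP8A/4D/AMV0hreGULPTlIZ2h4eDpti4p5OVdKaDk6eGhINyc4Sz9oSGtVBgx/iSdYaGh4WUuNmopnWHp3KDp4V1hXV1U4Pmg3KTkpL5+YRSpYR2dYOF2LiEhZamksW0s5OCg2Rzp7nZpYRjcsPDtpW2dWSEg4HFpHR1s7NwYMX66siWdHK5mKi01/XT+/rGx6d0hqe3koSDcnG22IVgkunIuMjGk7eWqKaohdP756aEtaanlsiDQXCVt8frprKQldmYp5XGxpXIk6emcpKytFSFl6eWt8SUpbj41rilYnFy1YWGt5Ri9JSRx6ZglsWmhqeWdnaFtpbV+Nalp7S2g1DFpoWUg6WWQIPXt3CW6dmXl4eVttb3+filpKe25te1tKaouMi32YRglMenhJO2+Oi3hYKWp7S3qJPH2YV0x/jnuLiXhpe2loC3p5eHhZKl+fj4goTmg2KBYnKTlYWDgYOmhYZ1hbbHgKanh5iotZKFpvf4w8eDlLWWdoV1hqbY1rmImLe42qDC+NnY6Ni4hHR0lfrGlXNRs7eHh4eGlYWE17i4lMi3c8SltqWTgoFzc1Ck+IKgcSCTx4eHh4eGdmOE54aFtHKFhYWDg4SFhoeHY9DBgKfIkMa2hXZ2h4d1U5TVdKZ1dYWVlbeHiIeHh4Wj94KGhsiRpOa0cnR0c4RkxreWloaGl4RhlbeHh3eHk/jng4amt5Rwt/i3hHSFhqbYl4aHlnWWh3Jzt5eHh4Zjw7FidKXHhmCF17jIx7e2x5eHl4Wkk5SolJK4qIiHc4O2xrVQlNeGg4DXuJiYmJiYmIeGlsrIlKeUgbfop4KCp5ek5nKyxpOlgLXYh4iHiIeGh5eYyclzgVFiYKKwgsi2gsj8prOmcemCgOeYmJeXp7eol4jXlHO1cnFQcITYtoLn6LjYuHSU2baQxreGh4Z0hpeXl8fEx3PF5+Wjt8eB+Pe2p6i4tra3lHC2tmR0lpd1hXWGmNjWpnJjYZTnk+b3caTYuJiXl5alcLenl4eUY3OVhpWGptj51KS196ej96Vyc8fYuJaGhsiQyJiYqLd0hLeomJW3trfj5siYh5W1trO0lvjnY4WHyICmqIeHlqa2l4eXpIOkY1OGybm42Li4UlF1t/mDdoe3cpS4h4emt4WGh5eXhJdkdJSn2reWhZOEdGCW9pR2h6ilosmXhqfblJenl5iHhpaFhYOkg4WVloaHcoPmpoeHppVwtse3p6elqJiXhoZ1hoaHtqS1YXJ0l4d2YOaXl7fWppWghKbJx6eoqJaFhrilhpe2YMSlp5aXhpeA2Le2gqTp6aVjg4N0psm3x8int5Z2p5dwpLeYl4eXl4HIyLZzcMaWtYSUhXODtqa32Nc="/>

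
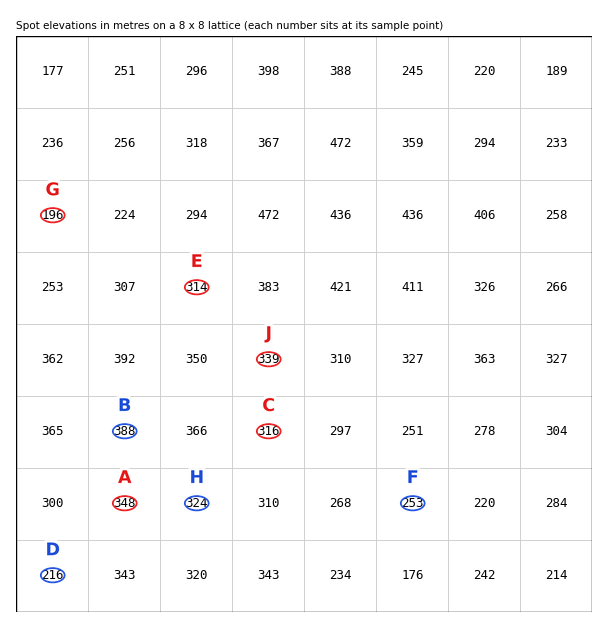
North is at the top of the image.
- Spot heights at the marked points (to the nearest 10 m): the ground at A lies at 350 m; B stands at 390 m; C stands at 320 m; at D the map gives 220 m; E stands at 310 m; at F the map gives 250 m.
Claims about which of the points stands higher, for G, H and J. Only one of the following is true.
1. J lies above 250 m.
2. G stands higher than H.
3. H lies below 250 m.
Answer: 1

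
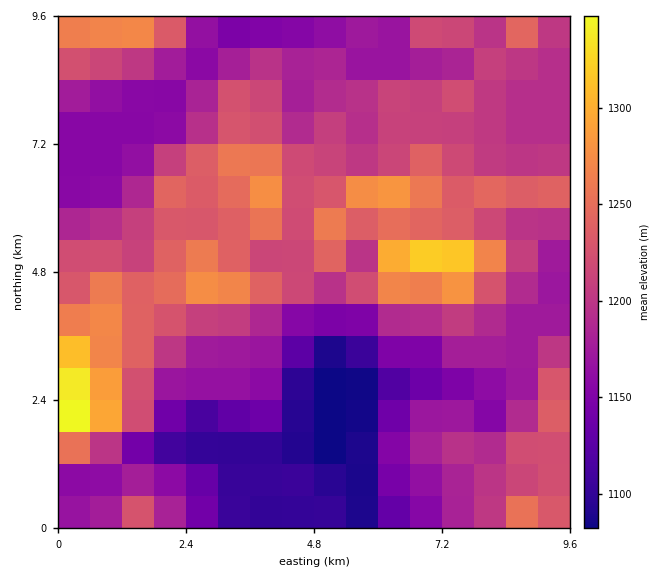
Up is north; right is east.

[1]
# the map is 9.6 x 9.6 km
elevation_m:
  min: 1080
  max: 1355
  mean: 1195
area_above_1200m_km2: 41.2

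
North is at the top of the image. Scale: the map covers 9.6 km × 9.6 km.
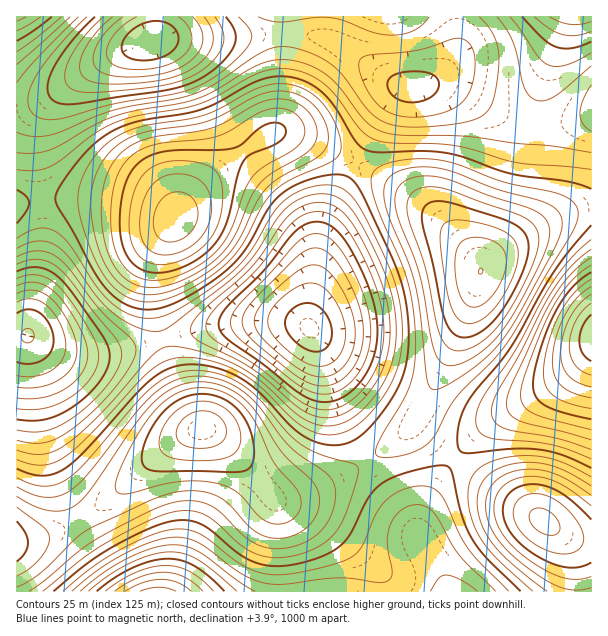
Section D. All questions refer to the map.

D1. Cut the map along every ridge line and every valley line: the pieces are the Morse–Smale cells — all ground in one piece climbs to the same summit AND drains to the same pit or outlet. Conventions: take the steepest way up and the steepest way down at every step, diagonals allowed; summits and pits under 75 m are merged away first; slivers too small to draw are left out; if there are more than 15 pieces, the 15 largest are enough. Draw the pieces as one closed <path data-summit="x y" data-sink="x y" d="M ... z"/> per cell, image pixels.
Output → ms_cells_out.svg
<path data-summit="176 219" data-sink="150 41" d="M456 16l-298 0-2 20-6 6-19 6-30 14-60 40-25 5 0 97 32-5 50 0 42 6 36 13 14-21 29-28 35-25 19-11 8-1 28 7 47 24 36-64 12-11 10 0 15-4 11-8 10-11 6-11 2-12z"/><path data-summit="203 429" data-sink="158 591" d="M204 428l-12 4-24 14-55 50-29 21-36 18-31 6-1 50 434 0-34-60-50-69-54 30-33 8-11-8-22-28-28-28z"/><path data-summit="480 272" data-sink="309 329" d="M357 163l-2 1-27 52-8 21-12 75 0 15 12 20 22 69 19 37 5 7 3 0 35-26 16-20 44-93 14-37 3-17-13-19-40-40-23-16z"/><path data-summit="176 219" data-sink="309 329" d="M281 132l-8 1-19 11-45 34-25 26-20 32-10 31 0 32 3 19 7 20 42-10 42-6 43 0 17 4 0-14 12-75 8-21 27-54-46-23z"/><path data-summit="480 272" data-sink="150 41" d="M446 85l-42 3-18 20-30 54 49 30 23 16 40 40 14 20 10-12 12-9 35-21 28-14 25-5-1-92-15 6-24 5-28-2-14-4-42-26z"/><path data-summit="203 429" data-sink="27 336" d="M27 336l-11 2 1 203 31-6 36-18 29-21 55-50 21-13 11-4-10-15-8-16-20-60-49 14-41 2-27-8z"/><path data-summit="480 272" data-sink="591 338" d="M591 208l-24 4-28 14-35 21-22 19-12 40-10 26-45 90 3 6 11 11 24 19 30-30 72-43 35-32z"/><path data-summit="203 429" data-sink="309 329" d="M291 322l-57 2-36 6-35 9 13 44 12 28 10 15 11 4 9 6 28 28 22 28 11 8 33-8 30-16 25-15-11-15-14-30-16-51-12-30-6-9z"/><path data-summit="176 219" data-sink="27 336" d="M98 199l-50 0-24 3-8 4 1 131 10-1 18 10 27 8 41-2 43-10 7-4-9-39 0-32 6-22 15-26-8-5-21-8z"/><path data-summit="543 521" data-sink="591 338" d="M591 350l-22 24-14 11-72 43-29 31 100 70 13 7 17 5 8-1z"/><path data-summit="576 17" data-sink="150 41" d="M591 16l-133 0 0 26-2 12-11 17-18 13 19 1 10 3 42 26 20 8 13 4 32-2 27-8 2-2z"/><path data-summit="543 521" data-sink="158 591" d="M456 460l-4 1-16 24-16 36 0 16 28 53 2 2 125 0 1-29-4-12-7-12-26-22-45-29z"/><path data-summit="17 17" data-sink="150 41" d="M156 16l-139 0-1 89 10 1 15-4 60-40 30-14 19-6 6-6 1-6z"/><path data-summit="480 272" data-sink="158 591" d="M414 421l-10 13-37 28 52 74 1-15 8-23 26-39-25-20z"/><path data-summit="543 521" data-sink="27 336" d="M563 534l-3 0 10 11 4 10 2 36 15 1 1-50-16-2z"/>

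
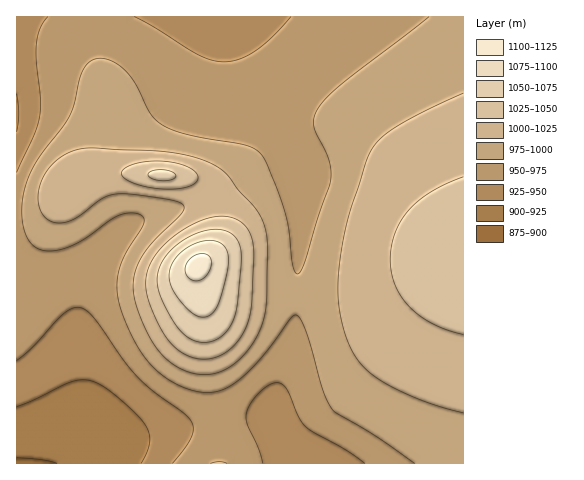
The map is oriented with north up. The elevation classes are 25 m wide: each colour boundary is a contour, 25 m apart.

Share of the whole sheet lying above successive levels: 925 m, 95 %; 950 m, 84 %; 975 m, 55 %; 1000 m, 29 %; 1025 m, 11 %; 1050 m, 4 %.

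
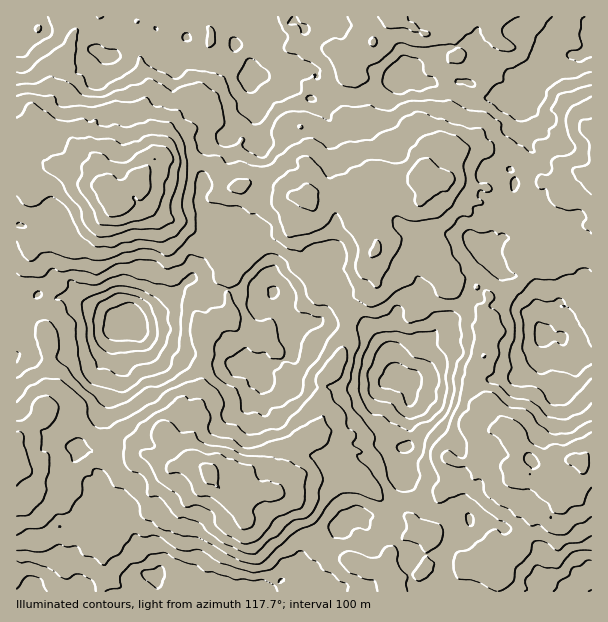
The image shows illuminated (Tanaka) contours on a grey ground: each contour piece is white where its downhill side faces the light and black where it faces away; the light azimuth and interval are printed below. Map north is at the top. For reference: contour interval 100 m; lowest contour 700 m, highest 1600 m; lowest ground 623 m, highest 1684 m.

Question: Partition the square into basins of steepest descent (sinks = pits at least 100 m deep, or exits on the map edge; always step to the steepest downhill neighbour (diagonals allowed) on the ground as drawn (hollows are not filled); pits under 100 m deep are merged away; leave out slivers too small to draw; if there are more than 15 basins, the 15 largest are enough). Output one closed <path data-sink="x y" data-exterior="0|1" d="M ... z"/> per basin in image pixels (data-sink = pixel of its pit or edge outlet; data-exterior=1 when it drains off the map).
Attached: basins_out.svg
<path data-sink="110 198" data-exterior="0" d="M335 16l-319 1 1 338 7-1 6 2 33 0 6-2 20-2 9-4 18-20 7-4 11 2 9 8 36 16 40 12 9 0 8 6 4 0 5-4 6-2 7 8 8 0 19-10 7-7-2-12 4-12 12-7 11 0 5-5 3-32-16-1-21 11-12-1-6-7 1-24-12-30-14-5-11-12-7 1-12 9-5-2-2-9-8-12 0-9 5-8-1-18 4-18 7-6 9-5 3 1 24-30 7 4 2 9 6 5 7 4 30 2 20-1 7-4 1-7-7-15-7-7-4-1 5-4 1-9-1-11-6-5-22 0-9 4-29 4 0-15 6-16 8-8 7-9 21-10 12 10 20 1 8-8z"/><path data-sink="210 474" data-exterior="0" d="M323 322l-17 0-10 4-6 15 2 12-7 7-19 10-8 0-7-8-6 2-5 4-4 0-8-6-9 0-28-7-30-12-30-17-5 7 1 29-1 4-6 2-8 12-4 15 0 13-8 12-3 11-19 16 0 3 26 2 4 6 0 7-6 9 1 14-4 5-8 4-3 18 7-1 13-8 12 0 12 19 2 12 14 15 8 17 6 7 30 0 9 6 23 7 3 3 40 0 15-12 11 2 2-3 0-10 6-12 11-13 17-6 10-10 20-12 16 2 11-1 10-11 1-12 5-9 0-32 7-12 1-49-4-11-12-12-6-18-19-21-19-6z"/><path data-sink="420 177" data-exterior="0" d="M404 76l-8 2-39 20-33-7-6-11 1 10-6 9 4 1 7 7 7 15-1 7-7 4-33 1-5-2-12 0-7-4-6-5-2-9-7-4-24 30-3-1-9 5-7 6-4 18 1 18-5 8 0 9 8 12 4 11 9-3 6-6 7-1 11 12 14 5 12 30-1 24 6 7 12 1 21-11 17-1-2 4 0 25-4 8-2 1 45 5 15 12 11 17 7-16 1-25 17-16 8-2 10 10 8 19 15-6 7-5 6-14 0-9 4-13 18-18-3-14 11-16 0-24-6-7-11-5 1-17 6-5 12 3 12-6 17-20-3-26-8-23-14-4-19 1-17-15-31 3-5-3-13 0z"/><path data-sink="582 462" data-exterior="0" d="M491 259l-19 19-4 13 0 9-6 14-13 8-8 2-7 9-14 14-5 7-5 20-6 6 6 12 0 27-1 22-7 12-2 27 16 7 10 10 2 12 4 3 27-1 11 8-2 12-22 18-1 26 2 9 15 4 6 4 123 0 1-235-10-1-10-4-8-8-3-7-16-1-9-16 0-17-6-15-12-11-15-5z"/><path data-sink="398 17" data-exterior="1" d="M591 16l-255 0-2 7-8 8-20-1-13-10-20 10-7 9-8 8-6 16 0 14 29-3 9-4 22 0 6 5 0 5 6 11 33 7 44-22 18 6 13 0 5 3 31-3 4-16 8-12 15 14 16 10 1 20 10 4 8-6 4-10 8-8 0-15 12-7 8 0-6-3-4-11 6-5 11-3 22 0z"/><path data-sink="17 471" data-exterior="1" d="M126 324l-10 4-18 20-9 4-20 2-6 2-33 0-6-2-6 0-2 2 1 236 13 0 6-5-4-6 0-8 5-13 0-14 3-9 19-19 12 4 15-2 2-2 3-21 8-4 4-5-1-14 6-9-2-10-8-4-20-1 0-3 19-16 3-11 8-12 0-13 4-15 4-8 10-6 0-33 4-6z"/><path data-sink="591 174" data-exterior="1" d="M591 48l-12 8-6-1-18 18-19 11-6 12-10 6 6 21 3 26-18 21 5 12 0 9 29 25 20 12 5 12-2 11 6 7 0 6 10 15 7 5z"/>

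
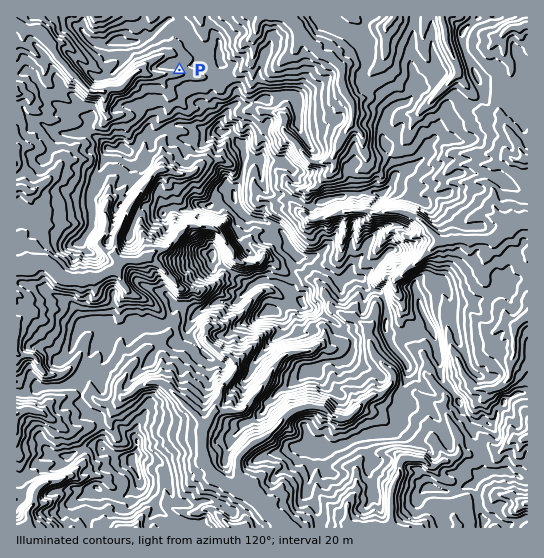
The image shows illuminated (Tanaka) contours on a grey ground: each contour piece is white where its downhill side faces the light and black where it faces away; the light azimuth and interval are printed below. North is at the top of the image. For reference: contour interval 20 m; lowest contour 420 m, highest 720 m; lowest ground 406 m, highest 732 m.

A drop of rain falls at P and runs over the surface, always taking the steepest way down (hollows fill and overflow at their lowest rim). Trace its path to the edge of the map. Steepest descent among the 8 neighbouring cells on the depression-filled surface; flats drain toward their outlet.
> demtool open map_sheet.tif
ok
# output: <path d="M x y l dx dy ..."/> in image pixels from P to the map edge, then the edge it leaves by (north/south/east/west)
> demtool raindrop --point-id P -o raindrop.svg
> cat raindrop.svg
<path d="M179 70l0 3-1 1-23 0-1 1-5 0-6-4-5 0-3 2-10 12-6 4-10 0-3 2-16 0-32-33-5-8-2-5-14-15-12 0-8-5"/>
exit: west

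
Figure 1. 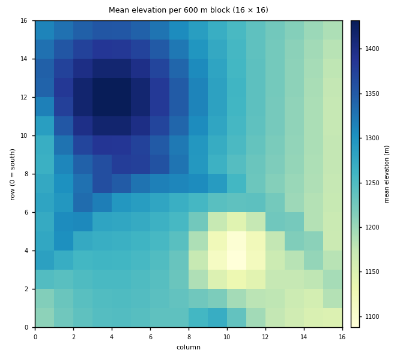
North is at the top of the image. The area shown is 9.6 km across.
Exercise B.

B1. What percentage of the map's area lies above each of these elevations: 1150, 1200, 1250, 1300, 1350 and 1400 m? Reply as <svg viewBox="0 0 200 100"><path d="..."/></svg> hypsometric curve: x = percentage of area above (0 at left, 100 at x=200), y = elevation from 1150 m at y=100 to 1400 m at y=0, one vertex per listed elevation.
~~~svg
<svg viewBox="0 0 200 100"><path d="M192 100l-36-20-52-20-45-20-26-20-22-20"/></svg>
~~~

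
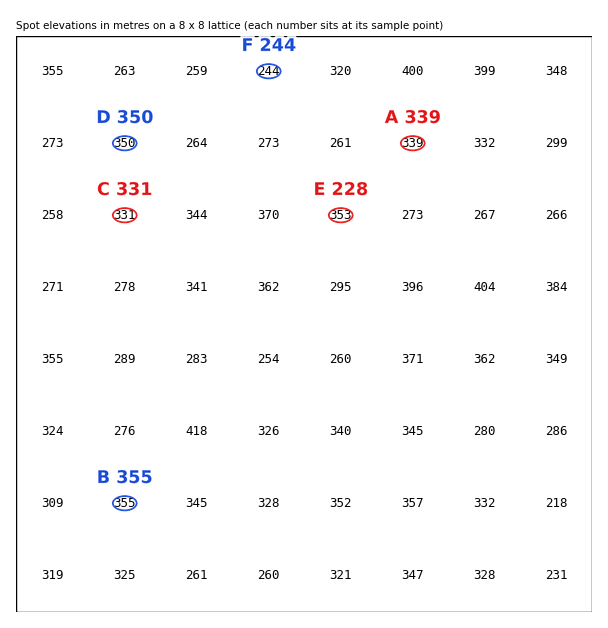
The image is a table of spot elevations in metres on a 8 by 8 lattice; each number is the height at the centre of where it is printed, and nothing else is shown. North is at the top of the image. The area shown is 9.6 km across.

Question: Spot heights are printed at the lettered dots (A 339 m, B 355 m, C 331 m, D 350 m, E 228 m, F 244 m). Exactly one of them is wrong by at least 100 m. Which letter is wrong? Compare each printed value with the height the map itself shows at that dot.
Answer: E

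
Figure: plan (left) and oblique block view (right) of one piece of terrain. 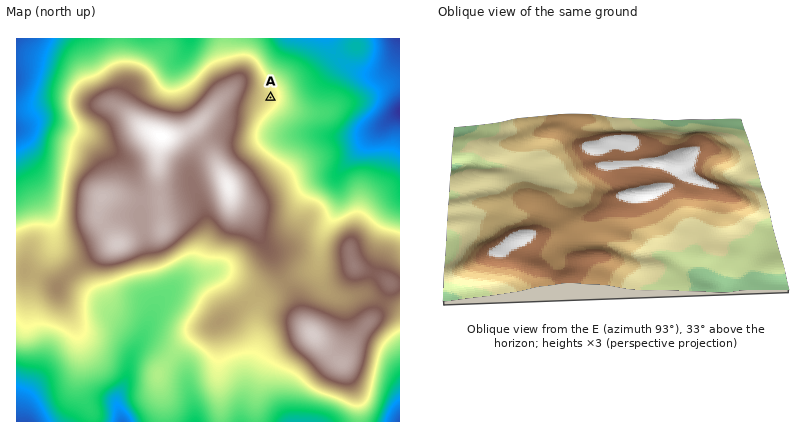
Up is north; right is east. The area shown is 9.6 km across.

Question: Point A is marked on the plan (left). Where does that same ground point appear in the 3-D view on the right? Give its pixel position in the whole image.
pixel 722 216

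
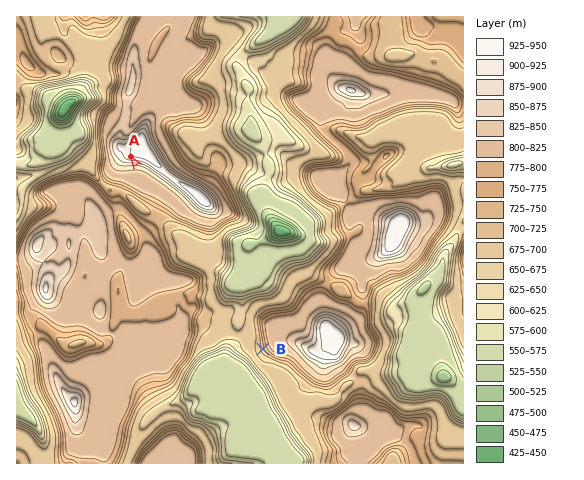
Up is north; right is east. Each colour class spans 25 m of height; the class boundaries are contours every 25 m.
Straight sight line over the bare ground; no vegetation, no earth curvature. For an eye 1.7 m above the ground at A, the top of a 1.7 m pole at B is visible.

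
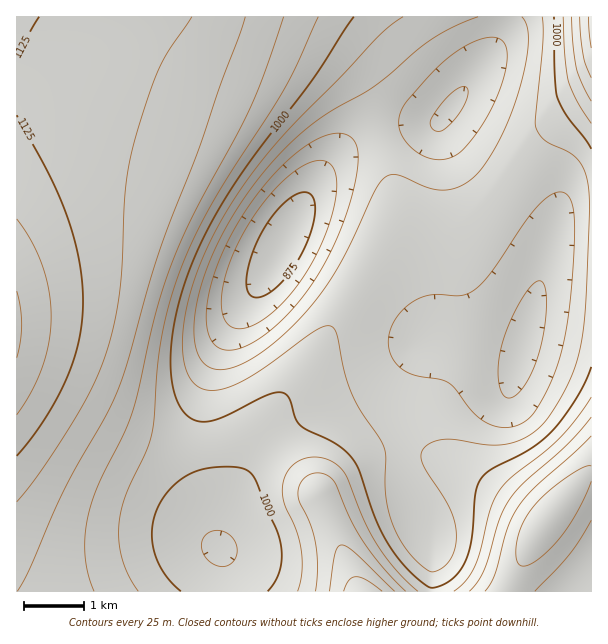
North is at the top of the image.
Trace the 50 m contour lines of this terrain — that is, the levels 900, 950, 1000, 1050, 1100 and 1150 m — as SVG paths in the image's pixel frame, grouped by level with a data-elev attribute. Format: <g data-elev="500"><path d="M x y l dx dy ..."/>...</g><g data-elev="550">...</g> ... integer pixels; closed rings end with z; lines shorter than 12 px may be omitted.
<g data-elev="900"><path d="M233 328l-6-5-4-8-2-10 1-12 8-30 15-32 21-31 24-25 10-8 11-5 9-2 8 2 5 6 3 8 1 10-2 14-9 33-15 32-19 28-22 21-10 8-11 5-9 2z"/><path d="M435 131l-4-5-1-4 7-12 18-20 7-3 4 0 2 5-1 6-8 16-15 15-4 2z"/></g><g data-elev="950"><path d="M495 426l-10-4-10-8-20-26-6-5-9-4-27-4-14-8-6-7-3-9-2-9 2-10 3-9 6-9 9-9 9-6 17-4 28 0 14-6 16-18 31-46 14-18 14-12 6-3 6 0 6 5 3 7 3 30-5 72-4 27-6 24-12 32-17 27-7 6-9 4-9 2z"/><path d="M522 17l5 9 1 15-2 19-5 24-8 26-10 23-12 22-12 17-17 13-9 4-9 1-16-2-30-13-6 0-6 2-11 13-24 53-17 30-16 24-21 24-28 26-26 16-10 5-11 2-9-1-7-4-8-11-4-18 1-22 5-26 10-27 12-27 17-28 19-27 29-32 30-26 57-34 43-37 17-12 21-12 23-9"/></g><g data-elev="1000"><path d="M181 591l-16-16-10-21-3-21 4-21 11-20 18-15 18-8 24-2 16 2 9 6 26 59 4 17-1 15-5 13-8 12"/><path d="M591 367l-6 16-9 16-15 21-10 12-18 15-41 22-11 10-5 13-4 45-6 23-6 10-7 8-9 6-10 4-6-2-15-12-14-14-10-15-13-24-17-50-6-12-8-8-9-7-30-14-6-5-5-8-5-18-5-5-7-2-9 2-44 22-16 5-8 1-7-2-6-4-6-7-6-12-4-14-1-18 0-21 9-44 16-46 18-36 23-38 23-32 51-67 43-64"/><path d="M554 17l0 52 3 27 10 20 24 33"/></g><g data-elev="1050"><path d="M94 591l-7-21-2-22 2-24 6-24 9-24 22-44 8-19 24-99 18-56 21-46 56-105 14-35 19-55"/><path d="M406 591l-23-24-21-27-12-21-16-37-7-7-9-2-7 1-6 4-5 7-2 7 1 9 11 23 6 19 2 24-3 24"/><path d="M591 417l-22 26-44 39-15 16-11 21-15 51-7 12-8 9"/><path d="M571 17l2 28 4 24 6 17 8 15"/></g><g data-elev="1100"><path d="M382 591l-16-11-10-3-8 4-4 10"/><path d="M17 502l22-29 32-48 20-35 13-30 9-30 6-34 3-30 3-75 8-45 14-45 12-32 10-19 23-33"/><path d="M591 466l-10 3-20 12-18 15-12 14-9 14-5 16-1 15 3 10 6 1 9-4 11-8 12-12 19-28 15-33"/><path d="M589 17l2 31"/></g><g data-elev="1150"><path d="M17 415l14-23 12-26 6-24 2-25-2-26-7-25-10-24-15-23"/></g>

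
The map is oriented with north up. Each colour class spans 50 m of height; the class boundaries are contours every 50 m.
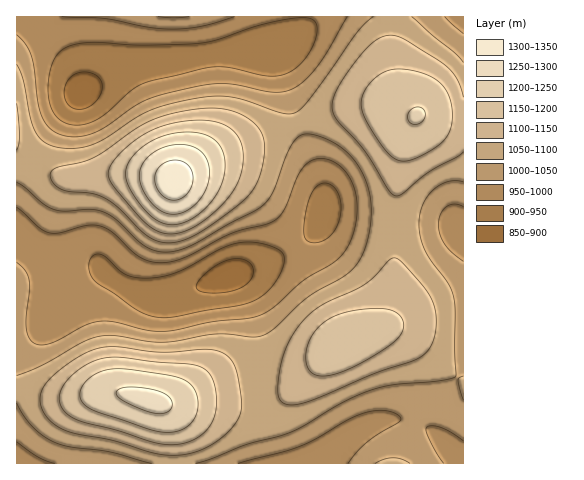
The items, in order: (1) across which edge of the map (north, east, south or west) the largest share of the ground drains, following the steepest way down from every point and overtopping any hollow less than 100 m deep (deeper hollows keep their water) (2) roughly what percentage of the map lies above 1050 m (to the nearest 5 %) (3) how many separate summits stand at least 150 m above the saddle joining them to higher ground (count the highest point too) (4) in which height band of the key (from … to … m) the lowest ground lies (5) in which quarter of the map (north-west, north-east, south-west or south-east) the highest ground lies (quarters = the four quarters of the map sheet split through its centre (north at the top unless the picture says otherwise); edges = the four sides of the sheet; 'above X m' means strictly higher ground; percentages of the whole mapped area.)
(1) Most of the ground drains across the western edge.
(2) Roughly 50 % of the ground is higher than 1050 m.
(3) There are 2 summits with 150 m or more of prominence.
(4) Between 850 and 900 m: that is the band holding the lowest ground.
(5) The highest point lies in the north-west quarter of the map.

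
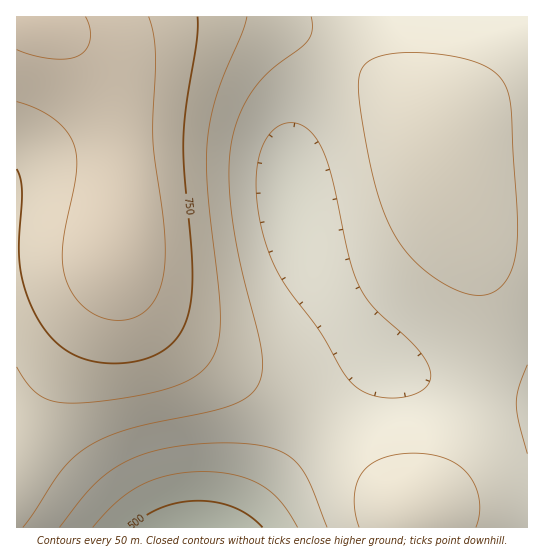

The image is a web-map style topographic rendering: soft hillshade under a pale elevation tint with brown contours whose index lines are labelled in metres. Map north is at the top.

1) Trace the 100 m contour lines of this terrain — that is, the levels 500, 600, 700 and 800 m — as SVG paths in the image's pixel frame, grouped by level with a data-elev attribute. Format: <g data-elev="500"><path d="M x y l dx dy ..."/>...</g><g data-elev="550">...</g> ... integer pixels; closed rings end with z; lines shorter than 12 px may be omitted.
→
<g data-elev="500"><path d="M130 527l16-12 16-8 17-5 19-1 19 1 17 5 15 8 14 12"/></g><g data-elev="600"><path d="M59 527l35-42 15-13 16-10 20-8 22-6 28-4 30-1 24 1 18 3 15 5 11 7 8 8 7 12 19 48"/><path d="M527 454l-9-33-2-18 3-16 8-22"/><path d="M390 398l-12-1-12-4-9-6-8-7-30-50-36-48-13-26-7-21-5-22-2-22 1-20 2-16 6-14 8-10 9-7 9-1 10 2 9 6 8 10 7 14 5 16 19 85 10 30 13 20 42 39 9 10 6 11 2 7-1 6-6 10-14 7z"/></g><g data-elev="700"><path d="M17 367l12 18 13 12 15 5 21 1 49-6 43-9 25-12 10-7 6-8 7-19 2-27-13-126-1-28 2-23 3-23 6-22 25-60 5-16"/></g><g data-elev="800"><path d="M17 102l21 7 17 11 13 13 7 14 2 14-1 14-11 56-3 22 2 20 7 18 14 17 17 10 9 2 11 0 17-5 11-9 8-12 5-17 2-20-2-36-10-78 2-89-2-20-4-17"/></g>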